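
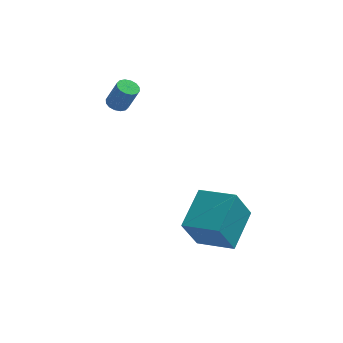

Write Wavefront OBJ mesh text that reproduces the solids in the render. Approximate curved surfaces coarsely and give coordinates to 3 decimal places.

v -3.267 2.28 0.158
v -2.893 2.001 -0.048
v -2.399 1.801 1.115
v -2.773 2.08 1.322
v -2.801 2.248 -0.045
v -2.306 2.048 1.118
v -2.833 2.504 0.012
v -2.339 2.304 1.176
v -2.981 2.699 0.109
v -2.487 2.5 1.273
v -3.206 2.783 0.219
v -2.712 2.583 1.382
v -3.448 2.731 0.312
v -2.954 2.531 1.476
v -3.641 2.559 0.365
v -3.147 2.359 1.528
v -3.734 2.312 0.362
v -3.239 2.112 1.525
v -3.701 2.056 0.304
v -3.207 1.856 1.468
v -3.553 1.86 0.207
v -3.059 1.661 1.371
v -3.328 1.777 0.098
v -2.834 1.577 1.261
v -3.086 1.829 0.004
v -2.592 1.629 1.168
v 0.299 -1.885 -5.226
v -0.292 -2.52 -3.66
v 0.887 -0.191 -4.317
v 0.295 -0.826 -2.752
v 1.825 -2.574 -4.928
v 1.233 -3.209 -3.363
v 2.412 -0.88 -4.02
v 1.821 -1.515 -2.454
f 2 1 5
f 2 5 3
f 3 5 6
f 3 6 4
f 5 1 7
f 5 7 6
f 6 7 8
f 6 8 4
f 7 1 9
f 7 9 8
f 8 9 10
f 8 10 4
f 9 1 11
f 9 11 10
f 10 11 12
f 10 12 4
f 11 1 13
f 11 13 12
f 12 13 14
f 12 14 4
f 13 1 15
f 13 15 14
f 14 15 16
f 14 16 4
f 15 1 17
f 15 17 16
f 16 17 18
f 16 18 4
f 17 1 19
f 17 19 18
f 18 19 20
f 18 20 4
f 19 1 21
f 19 21 20
f 20 21 22
f 20 22 4
f 21 1 23
f 21 23 22
f 22 23 24
f 22 24 4
f 23 1 25
f 23 25 24
f 24 25 26
f 24 26 4
f 25 1 2
f 25 2 26
f 26 2 3
f 26 3 4
f 28 30 27
f 31 28 27
f 27 30 29
f 29 31 27
f 28 34 30
f 32 28 31
f 32 34 28
f 30 34 29
f 33 31 29
f 29 34 33
f 33 32 31
f 34 32 33



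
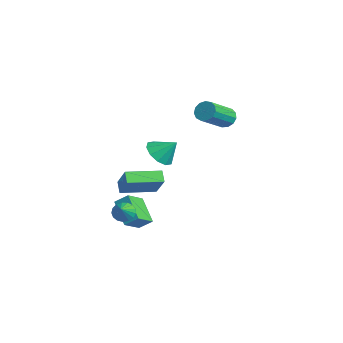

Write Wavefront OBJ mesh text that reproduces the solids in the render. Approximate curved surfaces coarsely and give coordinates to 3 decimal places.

v -3.092 4.564 2.656
v -2.553 4.502 2.152
v -1.669 2.874 3.301
v -2.208 2.936 3.804
v -2.418 4.776 2.436
v -1.533 3.147 3.585
v -2.497 4.982 2.79
v -1.612 3.354 3.938
v -2.764 5.056 3.101
v -1.88 3.428 4.249
v -3.136 4.974 3.271
v -2.252 3.346 4.419
v -3.494 4.761 3.245
v -2.61 3.133 4.393
v -3.724 4.486 3.032
v -2.84 2.858 4.181
v -3.754 4.236 2.7
v -2.87 2.608 3.849
v -3.574 4.09 2.354
v -2.689 2.462 3.502
v -3.24 4.094 2.104
v -2.356 2.466 3.252
v -2.86 4.248 2.028
v -1.975 2.62 3.177
v 0.55 -3.399 -1.102
v 0.957 -2.743 -0.516
v -0.081 -2.348 -1.84
v 0.327 -1.692 -1.253
v 1.993 -3.308 -2.207
v 2.401 -2.652 -1.62
v 1.363 -2.257 -2.944
v 1.77 -1.601 -2.358
v 2.954 -3.65 -0.671
v 3.415 -3.261 -0.962
v 3.766 -4.09 0.031
v 3.304 -3.081 -0.72
v 3.112 -3.032 -0.468
v 2.885 -3.124 -0.262
v 2.673 -3.337 -0.149
v 2.525 -3.622 -0.156
v 2.476 -3.913 -0.281
v 2.536 -4.144 -0.495
v 2.691 -4.262 -0.75
v 2.907 -4.24 -0.986
v 3.134 -4.083 -1.15
v 3.319 -3.827 -1.204
v 3.42 -3.53 -1.136
v -0.047 -0.553 1.939
v 0.846 -0.994 1.775
v 0.527 0.253 2.901
v 0.8 -0.504 1.392
v 0.431 -0.032 1.218
v -0.121 0.241 1.319
v -0.645 0.211 1.657
v -0.941 -0.111 2.103
v -0.895 -0.602 2.486
v -0.525 -1.074 2.66
v 0.027 -1.346 2.559
v 0.551 -1.316 2.221
v 0.923 -3.322 0.609
v 2.093 -3.275 1.923
v 1.057 -1.255 0.417
v 2.227 -1.209 1.731
v 1.533 -3.411 0.069
v 2.703 -3.365 1.383
v 1.667 -1.345 -0.123
v 2.837 -1.298 1.191
f 2 1 5
f 2 5 3
f 3 5 6
f 3 6 4
f 5 1 7
f 5 7 6
f 6 7 8
f 6 8 4
f 7 1 9
f 7 9 8
f 8 9 10
f 8 10 4
f 9 1 11
f 9 11 10
f 10 11 12
f 10 12 4
f 11 1 13
f 11 13 12
f 12 13 14
f 12 14 4
f 13 1 15
f 13 15 14
f 14 15 16
f 14 16 4
f 15 1 17
f 15 17 16
f 16 17 18
f 16 18 4
f 17 1 19
f 17 19 18
f 18 19 20
f 18 20 4
f 19 1 21
f 19 21 20
f 20 21 22
f 20 22 4
f 21 1 23
f 21 23 22
f 22 23 24
f 22 24 4
f 23 1 2
f 23 2 24
f 24 2 3
f 24 3 4
f 26 28 25
f 29 26 25
f 25 28 27
f 27 29 25
f 26 32 28
f 30 26 29
f 30 32 26
f 28 32 27
f 31 29 27
f 27 32 31
f 31 30 29
f 32 30 31
f 34 33 36
f 34 36 35
f 36 33 37
f 36 37 35
f 37 33 38
f 37 38 35
f 38 33 39
f 38 39 35
f 39 33 40
f 39 40 35
f 40 33 41
f 40 41 35
f 41 33 42
f 41 42 35
f 42 33 43
f 42 43 35
f 43 33 44
f 43 44 35
f 44 33 45
f 44 45 35
f 45 33 46
f 45 46 35
f 46 33 47
f 46 47 35
f 47 33 34
f 47 34 35
f 49 48 51
f 49 51 50
f 51 48 52
f 51 52 50
f 52 48 53
f 52 53 50
f 53 48 54
f 53 54 50
f 54 48 55
f 54 55 50
f 55 48 56
f 55 56 50
f 56 48 57
f 56 57 50
f 57 48 58
f 57 58 50
f 58 48 59
f 58 59 50
f 59 48 49
f 59 49 50
f 61 63 60
f 64 61 60
f 60 63 62
f 62 64 60
f 61 67 63
f 65 61 64
f 65 67 61
f 63 67 62
f 66 64 62
f 62 67 66
f 66 65 64
f 67 65 66



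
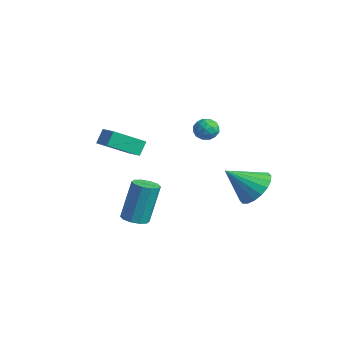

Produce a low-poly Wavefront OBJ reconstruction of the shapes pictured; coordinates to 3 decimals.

v -3.488 -0.771 -0.023
v -3.573 -2.442 1.016
v -3.707 -0.307 0.705
v -3.792 -1.979 1.744
v -2.568 -0.681 0.196
v -2.653 -2.353 1.235
v -2.787 -0.218 0.924
v -2.872 -1.889 1.963
v 1.928 2.944 -0.837
v 2.659 3.307 -0.13
v 1.392 1.616 0.397
v 2.268 3.565 -0.022
v 1.81 3.7 -0.075
v 1.375 3.685 -0.28
v 1.05 3.524 -0.594
v 0.898 3.247 -0.957
v 0.951 2.911 -1.296
v 1.197 2.581 -1.545
v 1.587 2.322 -1.653
v 2.046 2.187 -1.599
v 2.48 2.202 -1.395
v 2.806 2.364 -1.08
v 2.957 2.64 -0.717
v 2.905 2.977 -0.378
v 1.529 -3.109 -1.444
v 2.129 -2.819 -1.514
v 2.071 -2.202 0.534
v 1.471 -2.491 0.604
v 1.84 -2.538 -1.607
v 1.781 -1.921 0.441
v 1.432 -2.475 -1.638
v 1.373 -1.858 0.41
v 1.061 -2.654 -1.595
v 1.002 -2.037 0.454
v 0.869 -3.007 -1.494
v 0.81 -2.389 0.555
v 0.929 -3.398 -1.374
v 0.871 -2.781 0.674
v 1.219 -3.679 -1.281
v 1.16 -3.062 0.767
v 1.627 -3.742 -1.25
v 1.568 -3.125 0.798
v 1.998 -3.563 -1.294
v 1.939 -2.946 0.755
v 2.19 -3.211 -1.395
v 2.131 -2.593 0.654
v -3.837 3.803 0.728
v -3.242 3.949 0.403
v -3.458 2.771 0.957
v -2.863 2.917 0.632
v -3.016 3.228 1.234
v -3.25 3.866 1.092
v -3.45 2.854 0.268
v -3.684 3.492 0.126
v -3.002 3.363 0.119
v -2.734 3.594 0.716
v -3.966 3.126 0.644
v -3.698 3.357 1.241
v -3.573 3.967 0.545
v -3.127 2.753 0.815
v -3.217 2.936 1.168
v -2.867 3.022 0.977
v -3.577 3.918 0.95
v -3.227 4.004 0.759
v -3.095 3.58 1.248
v -3.473 2.716 0.601
v -3.123 2.802 0.41
v -3.833 3.698 0.383
v -3.483 3.784 0.192
v -3.605 3.14 0.112
v -3.082 3.708 0.187
v -2.859 3.101 0.322
v -3.205 3.064 0.108
v -3.342 3.439 0.025
v -2.924 3.844 0.538
v -2.702 3.237 0.673
v -2.791 3.42 1.026
v -2.929 3.795 0.943
v -2.784 3.499 0.371
v -3.998 3.483 0.687
v -3.776 2.876 0.822
v -3.771 2.925 0.417
v -3.909 3.3 0.334
v -3.841 3.619 1.038
v -3.618 3.012 1.173
v -3.358 3.281 1.335
v -3.495 3.656 1.252
v -3.916 3.221 0.989
f 2 4 1
f 5 2 1
f 1 4 3
f 3 5 1
f 2 8 4
f 6 2 5
f 6 8 2
f 4 8 3
f 7 5 3
f 3 8 7
f 7 6 5
f 8 6 7
f 10 9 12
f 10 12 11
f 12 9 13
f 12 13 11
f 13 9 14
f 13 14 11
f 14 9 15
f 14 15 11
f 15 9 16
f 15 16 11
f 16 9 17
f 16 17 11
f 17 9 18
f 17 18 11
f 18 9 19
f 18 19 11
f 19 9 20
f 19 20 11
f 20 9 21
f 20 21 11
f 21 9 22
f 21 22 11
f 22 9 23
f 22 23 11
f 23 9 24
f 23 24 11
f 24 9 10
f 24 10 11
f 26 25 29
f 26 29 27
f 27 29 30
f 27 30 28
f 29 25 31
f 29 31 30
f 30 31 32
f 30 32 28
f 31 25 33
f 31 33 32
f 32 33 34
f 32 34 28
f 33 25 35
f 33 35 34
f 34 35 36
f 34 36 28
f 35 25 37
f 35 37 36
f 36 37 38
f 36 38 28
f 37 25 39
f 37 39 38
f 38 39 40
f 38 40 28
f 39 25 41
f 39 41 40
f 40 41 42
f 40 42 28
f 41 25 43
f 41 43 42
f 42 43 44
f 42 44 28
f 43 25 45
f 43 45 44
f 44 45 46
f 44 46 28
f 45 25 26
f 45 26 46
f 46 26 27
f 46 27 28
f 47 84 63
f 84 58 87
f 63 87 52
f 84 87 63
f 47 63 59
f 63 52 64
f 59 64 48
f 63 64 59
f 47 59 68
f 59 48 69
f 68 69 54
f 59 69 68
f 47 68 80
f 68 54 83
f 80 83 57
f 68 83 80
f 47 80 84
f 80 57 88
f 84 88 58
f 80 88 84
f 48 64 75
f 64 52 78
f 75 78 56
f 64 78 75
f 52 87 65
f 87 58 86
f 65 86 51
f 87 86 65
f 58 88 85
f 88 57 81
f 85 81 49
f 88 81 85
f 57 83 82
f 83 54 70
f 82 70 53
f 83 70 82
f 54 69 74
f 69 48 71
f 74 71 55
f 69 71 74
f 50 76 62
f 76 56 77
f 62 77 51
f 76 77 62
f 50 62 60
f 62 51 61
f 60 61 49
f 62 61 60
f 50 60 67
f 60 49 66
f 67 66 53
f 60 66 67
f 50 67 72
f 67 53 73
f 72 73 55
f 67 73 72
f 50 72 76
f 72 55 79
f 76 79 56
f 72 79 76
f 51 77 65
f 77 56 78
f 65 78 52
f 77 78 65
f 49 61 85
f 61 51 86
f 85 86 58
f 61 86 85
f 53 66 82
f 66 49 81
f 82 81 57
f 66 81 82
f 55 73 74
f 73 53 70
f 74 70 54
f 73 70 74
f 56 79 75
f 79 55 71
f 75 71 48
f 79 71 75



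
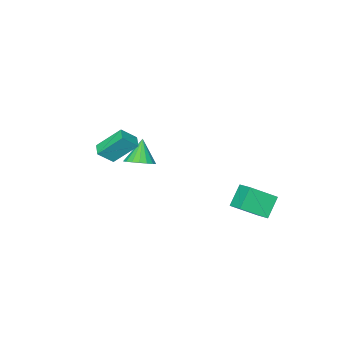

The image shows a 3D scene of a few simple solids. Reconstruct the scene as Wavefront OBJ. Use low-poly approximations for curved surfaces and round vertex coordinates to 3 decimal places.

v -3.537 3.952 -4.951
v -4.619 3.571 -3.821
v -3.338 5.09 -4.376
v -4.419 4.708 -3.246
v -2.081 3.132 -3.834
v -3.162 2.75 -2.704
v -1.881 4.269 -3.259
v -2.963 3.888 -2.129
v 2.756 0.616 3.146
v 3.596 0.251 4.011
v 3.19 1.298 3.012
v 4.03 0.934 3.878
v 3.81 -0.334 1.722
v 4.65 -0.698 2.588
v 4.244 0.349 1.589
v 5.084 -0.016 2.454
v 0.444 -2.171 -1.94
v 1.208 -1.896 -1.357
v -0.344 -2.869 -0.58
v 0.935 -1.545 -1.335
v 0.565 -1.318 -1.433
v 0.171 -1.26 -1.632
v -0.169 -1.383 -1.891
v -0.388 -1.662 -2.161
v -0.442 -2.041 -2.386
v -0.32 -2.447 -2.524
v -0.047 -2.798 -2.546
v 0.323 -3.025 -2.448
v 0.717 -3.082 -2.249
v 1.057 -2.96 -1.989
v 1.276 -2.681 -1.72
v 1.329 -2.301 -1.494
f 2 4 1
f 5 2 1
f 1 4 3
f 3 5 1
f 2 8 4
f 6 2 5
f 6 8 2
f 4 8 3
f 7 5 3
f 3 8 7
f 7 6 5
f 8 6 7
f 10 12 9
f 13 10 9
f 9 12 11
f 11 13 9
f 10 16 12
f 14 10 13
f 14 16 10
f 12 16 11
f 15 13 11
f 11 16 15
f 15 14 13
f 16 14 15
f 18 17 20
f 18 20 19
f 20 17 21
f 20 21 19
f 21 17 22
f 21 22 19
f 22 17 23
f 22 23 19
f 23 17 24
f 23 24 19
f 24 17 25
f 24 25 19
f 25 17 26
f 25 26 19
f 26 17 27
f 26 27 19
f 27 17 28
f 27 28 19
f 28 17 29
f 28 29 19
f 29 17 30
f 29 30 19
f 30 17 31
f 30 31 19
f 31 17 32
f 31 32 19
f 32 17 18
f 32 18 19



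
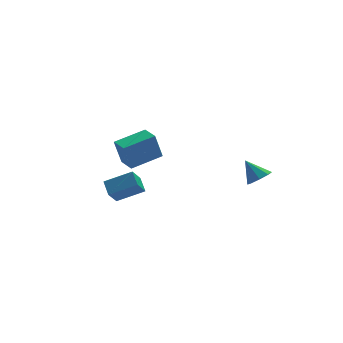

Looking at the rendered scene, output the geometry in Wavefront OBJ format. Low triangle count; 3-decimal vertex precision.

v 3.084 -4.37 2.554
v 3.396 -4.867 3.067
v 2.496 -3.63 3.626
v 3.756 -4.407 2.948
v 3.723 -3.925 2.597
v 3.316 -3.703 2.221
v 2.773 -3.872 2.04
v 2.412 -4.333 2.159
v 2.445 -4.815 2.51
v 2.853 -5.036 2.886
v -4.016 -1.04 0.03
v -4.6 -1.6 0.943
v -4.056 -0.126 0.566
v -4.639 -0.686 1.479
v -2.481 -1.414 0.781
v -3.064 -1.974 1.694
v -2.52 -0.5 1.317
v -3.104 -1.06 2.23
v -2.241 2.542 0.38
v -2.672 2.567 2.066
v -2.491 3.784 0.298
v -2.923 3.809 1.983
v -0.277 2.971 0.877
v -0.709 2.996 2.562
v -0.528 4.213 0.794
v -0.959 4.238 2.48
f 2 1 4
f 2 4 3
f 4 1 5
f 4 5 3
f 5 1 6
f 5 6 3
f 6 1 7
f 6 7 3
f 7 1 8
f 7 8 3
f 8 1 9
f 8 9 3
f 9 1 10
f 9 10 3
f 10 1 2
f 10 2 3
f 12 14 11
f 15 12 11
f 11 14 13
f 13 15 11
f 12 18 14
f 16 12 15
f 16 18 12
f 14 18 13
f 17 15 13
f 13 18 17
f 17 16 15
f 18 16 17
f 20 22 19
f 23 20 19
f 19 22 21
f 21 23 19
f 20 26 22
f 24 20 23
f 24 26 20
f 22 26 21
f 25 23 21
f 21 26 25
f 25 24 23
f 26 24 25



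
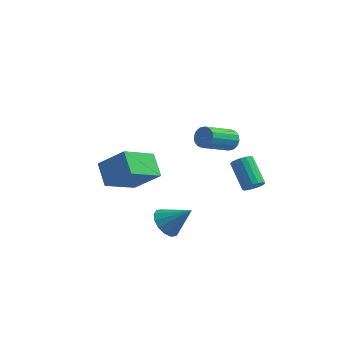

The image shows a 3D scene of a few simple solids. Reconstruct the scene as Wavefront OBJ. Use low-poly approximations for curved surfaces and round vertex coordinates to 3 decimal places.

v 3.01 0.28 -2.234
v 3.527 0.468 -1.995
v 2.667 1.549 -0.987
v 2.15 1.36 -1.226
v 3.487 0.644 -2.218
v 2.626 1.725 -1.21
v 3.337 0.737 -2.445
v 2.476 1.817 -1.437
v 3.112 0.724 -2.624
v 2.252 1.805 -1.616
v 2.864 0.61 -2.713
v 2.004 1.691 -1.705
v 2.65 0.42 -2.692
v 1.789 1.501 -1.685
v 2.518 0.198 -2.567
v 1.657 1.279 -1.559
v 2.499 -0.005 -2.365
v 1.638 1.075 -1.357
v 2.597 -0.143 -2.133
v 1.736 0.937 -1.126
v 2.79 -0.185 -1.924
v 1.929 0.896 -0.917
v 3.033 -0.119 -1.786
v 2.172 0.961 -0.779
v 3.271 0.037 -1.751
v 2.41 1.118 -0.743
v 3.449 0.249 -1.826
v 2.589 1.33 -0.818
v -3.914 -1.993 -1.766
v -4.552 -0.977 -0.987
v -2.841 -0.467 -2.876
v -3.479 0.548 -2.097
v -2.541 -2.068 -0.543
v -3.179 -1.053 0.236
v -1.468 -0.543 -1.653
v -2.106 0.473 -0.874
v 1.85 -0.14 1.326
v 2.091 0.066 1.859
v 1.091 -1.214 2.806
v 0.85 -1.42 2.274
v 1.825 0.241 1.815
v 0.825 -1.039 2.762
v 1.566 0.313 1.64
v 0.566 -0.966 2.587
v 1.383 0.265 1.381
v 0.384 -1.015 2.328
v 1.326 0.107 1.107
v 0.326 -1.172 2.054
v 1.408 -0.116 0.892
v 0.408 -1.396 1.839
v 1.609 -0.346 0.794
v 0.609 -1.626 1.741
v 1.875 -0.521 0.838
v 0.875 -1.801 1.785
v 2.134 -0.594 1.013
v 1.134 -1.873 1.96
v 2.316 -0.545 1.272
v 1.317 -1.825 2.219
v 2.374 -0.388 1.546
v 1.374 -1.667 2.493
v 2.292 -0.164 1.761
v 1.292 -1.444 2.708
v -0.416 -3.614 -2.598
v -0.018 -4.302 -2.976
v 0.796 -3.526 -1.482
v 0.152 -3.937 -3.188
v 0.169 -3.485 -3.243
v 0.03 -3.068 -3.125
v -0.228 -2.797 -2.866
v -0.537 -2.745 -2.535
v -0.813 -2.925 -2.221
v -0.983 -3.291 -2.008
v -1.001 -3.743 -1.954
v -0.862 -4.16 -2.072
v -0.603 -4.431 -2.331
v -0.294 -4.483 -2.662
f 2 1 5
f 2 5 3
f 3 5 6
f 3 6 4
f 5 1 7
f 5 7 6
f 6 7 8
f 6 8 4
f 7 1 9
f 7 9 8
f 8 9 10
f 8 10 4
f 9 1 11
f 9 11 10
f 10 11 12
f 10 12 4
f 11 1 13
f 11 13 12
f 12 13 14
f 12 14 4
f 13 1 15
f 13 15 14
f 14 15 16
f 14 16 4
f 15 1 17
f 15 17 16
f 16 17 18
f 16 18 4
f 17 1 19
f 17 19 18
f 18 19 20
f 18 20 4
f 19 1 21
f 19 21 20
f 20 21 22
f 20 22 4
f 21 1 23
f 21 23 22
f 22 23 24
f 22 24 4
f 23 1 25
f 23 25 24
f 24 25 26
f 24 26 4
f 25 1 27
f 25 27 26
f 26 27 28
f 26 28 4
f 27 1 2
f 27 2 28
f 28 2 3
f 28 3 4
f 30 32 29
f 33 30 29
f 29 32 31
f 31 33 29
f 30 36 32
f 34 30 33
f 34 36 30
f 32 36 31
f 35 33 31
f 31 36 35
f 35 34 33
f 36 34 35
f 38 37 41
f 38 41 39
f 39 41 42
f 39 42 40
f 41 37 43
f 41 43 42
f 42 43 44
f 42 44 40
f 43 37 45
f 43 45 44
f 44 45 46
f 44 46 40
f 45 37 47
f 45 47 46
f 46 47 48
f 46 48 40
f 47 37 49
f 47 49 48
f 48 49 50
f 48 50 40
f 49 37 51
f 49 51 50
f 50 51 52
f 50 52 40
f 51 37 53
f 51 53 52
f 52 53 54
f 52 54 40
f 53 37 55
f 53 55 54
f 54 55 56
f 54 56 40
f 55 37 57
f 55 57 56
f 56 57 58
f 56 58 40
f 57 37 59
f 57 59 58
f 58 59 60
f 58 60 40
f 59 37 61
f 59 61 60
f 60 61 62
f 60 62 40
f 61 37 38
f 61 38 62
f 62 38 39
f 62 39 40
f 64 63 66
f 64 66 65
f 66 63 67
f 66 67 65
f 67 63 68
f 67 68 65
f 68 63 69
f 68 69 65
f 69 63 70
f 69 70 65
f 70 63 71
f 70 71 65
f 71 63 72
f 71 72 65
f 72 63 73
f 72 73 65
f 73 63 74
f 73 74 65
f 74 63 75
f 74 75 65
f 75 63 76
f 75 76 65
f 76 63 64
f 76 64 65



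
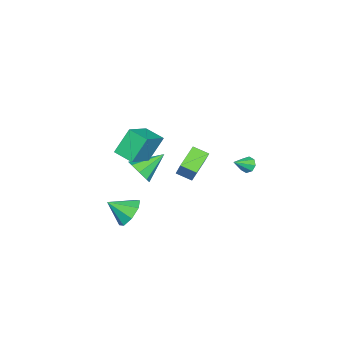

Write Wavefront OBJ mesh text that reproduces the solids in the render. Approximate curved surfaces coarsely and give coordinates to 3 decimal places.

v 2.945 -0.772 2.498
v 2.181 -0.185 3.923
v 3.301 0.361 2.221
v 2.537 0.949 3.646
v 4.723 -1.069 3.574
v 3.959 -0.481 4.999
v 5.079 0.065 3.297
v 4.315 0.652 4.722
v 2.226 -1.191 -3.419
v 3.206 -1.172 -3.767
v 2.554 -2.389 -2.561
v 3.107 -0.73 -3.113
v 2.492 -0.558 -2.638
v 1.721 -0.757 -2.621
v 1.246 -1.21 -3.072
v 1.346 -1.652 -3.726
v 1.961 -1.824 -4.201
v 2.732 -1.625 -4.218
v -0.414 1.579 -1.886
v -0.419 0.617 -1.517
v -1.857 1.833 -1.244
v -1.862 0.872 -0.874
v 0.242 2.068 -0.606
v 0.237 1.107 -0.236
v -1.201 2.323 0.037
v -1.206 1.361 0.406
v -2.219 4.283 -1.166
v -1.847 4.316 -1.597
v -1.321 3.717 -0.434
v -1.836 4.668 -1.339
v -2.049 4.794 -0.98
v -2.362 4.621 -0.73
v -2.591 4.25 -0.736
v -2.602 3.898 -0.994
v -2.389 3.772 -1.353
v -2.076 3.945 -1.603
v 1.47 -0.9 -0.395
v 2.06 -0.221 -0.433
v 0.29 0.18 0.535
v 1.631 -0.228 -0.972
v 1.107 -0.628 -1.172
v 0.796 -1.187 -0.917
v 0.88 -1.578 -0.356
v 1.31 -1.572 0.182
v 1.834 -1.171 0.383
v 2.144 -0.612 0.128
f 2 4 1
f 5 2 1
f 1 4 3
f 3 5 1
f 2 8 4
f 6 2 5
f 6 8 2
f 4 8 3
f 7 5 3
f 3 8 7
f 7 6 5
f 8 6 7
f 10 9 12
f 10 12 11
f 12 9 13
f 12 13 11
f 13 9 14
f 13 14 11
f 14 9 15
f 14 15 11
f 15 9 16
f 15 16 11
f 16 9 17
f 16 17 11
f 17 9 18
f 17 18 11
f 18 9 10
f 18 10 11
f 20 22 19
f 23 20 19
f 19 22 21
f 21 23 19
f 20 26 22
f 24 20 23
f 24 26 20
f 22 26 21
f 25 23 21
f 21 26 25
f 25 24 23
f 26 24 25
f 28 27 30
f 28 30 29
f 30 27 31
f 30 31 29
f 31 27 32
f 31 32 29
f 32 27 33
f 32 33 29
f 33 27 34
f 33 34 29
f 34 27 35
f 34 35 29
f 35 27 36
f 35 36 29
f 36 27 28
f 36 28 29
f 38 37 40
f 38 40 39
f 40 37 41
f 40 41 39
f 41 37 42
f 41 42 39
f 42 37 43
f 42 43 39
f 43 37 44
f 43 44 39
f 44 37 45
f 44 45 39
f 45 37 46
f 45 46 39
f 46 37 38
f 46 38 39



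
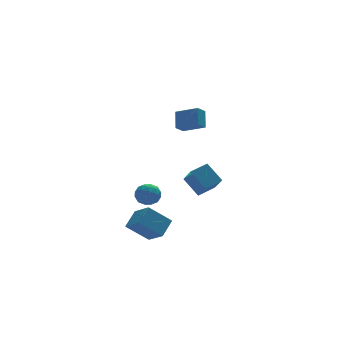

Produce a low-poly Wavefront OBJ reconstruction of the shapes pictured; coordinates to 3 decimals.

v -2.456 -1.049 -3.967
v -2.084 -2.288 -3.17
v -1.607 -0.312 -3.219
v -1.235 -1.552 -2.422
v -1.165 -1.388 -5.098
v -0.793 -2.628 -4.301
v -0.316 -0.652 -4.35
v 0.056 -1.891 -3.553
v 3.69 3.224 -4.325
v 3.61 1.891 -3.148
v 3.127 4.206 -3.25
v 3.047 2.872 -2.074
v 4.873 3.488 -3.946
v 4.793 2.154 -2.77
v 4.31 4.469 -2.872
v 4.23 3.136 -1.695
v -2.544 -3.053 -0.795
v -1.881 -2.651 -0.602
v -1.999 -4.149 -0.378
v -1.336 -3.747 -0.185
v -2.009 -3.632 0.23
v -2.346 -2.955 -0.027
v -1.534 -3.845 -0.953
v -1.871 -3.168 -1.21
v -1.257 -3.14 -0.7
v -1.55 -3.008 0.032
v -2.33 -3.792 -1.012
v -2.623 -3.66 -0.28
v -2.26 -2.756 -0.735
v -1.62 -4.044 -0.245
v -2.015 -3.977 -0.001
v -1.626 -3.74 0.112
v -2.533 -2.934 -0.397
v -2.144 -2.698 -0.283
v -2.219 -3.275 0.206
v -1.736 -4.102 -0.697
v -1.347 -3.866 -0.583
v -2.254 -3.06 -1.092
v -1.865 -2.823 -0.979
v -1.661 -3.525 -1.186
v -1.504 -2.807 -0.679
v -1.184 -3.451 -0.434
v -1.3 -3.509 -0.886
v -1.498 -3.111 -1.037
v -1.676 -2.729 -0.249
v -1.356 -3.374 -0.004
v -1.752 -3.306 0.24
v -1.949 -2.908 0.089
v -1.31 -3.017 -0.306
v -2.524 -3.426 -0.976
v -2.204 -4.071 -0.731
v -1.931 -3.892 -1.069
v -2.128 -3.494 -1.22
v -2.696 -3.349 -0.546
v -2.376 -3.993 -0.301
v -2.382 -3.689 0.057
v -2.58 -3.291 -0.094
v -2.57 -3.783 -0.674
v 1.444 -0.04 2.628
v 0.858 -0.374 3.077
v 1.73 0.735 3.58
v 1.144 0.401 4.028
v 2.416 -1.041 3.152
v 1.83 -1.375 3.6
v 2.702 -0.266 4.103
v 2.116 -0.6 4.552
f 2 4 1
f 5 2 1
f 1 4 3
f 3 5 1
f 2 8 4
f 6 2 5
f 6 8 2
f 4 8 3
f 7 5 3
f 3 8 7
f 7 6 5
f 8 6 7
f 10 12 9
f 13 10 9
f 9 12 11
f 11 13 9
f 10 16 12
f 14 10 13
f 14 16 10
f 12 16 11
f 15 13 11
f 11 16 15
f 15 14 13
f 16 14 15
f 17 54 33
f 54 28 57
f 33 57 22
f 54 57 33
f 17 33 29
f 33 22 34
f 29 34 18
f 33 34 29
f 17 29 38
f 29 18 39
f 38 39 24
f 29 39 38
f 17 38 50
f 38 24 53
f 50 53 27
f 38 53 50
f 17 50 54
f 50 27 58
f 54 58 28
f 50 58 54
f 18 34 45
f 34 22 48
f 45 48 26
f 34 48 45
f 22 57 35
f 57 28 56
f 35 56 21
f 57 56 35
f 28 58 55
f 58 27 51
f 55 51 19
f 58 51 55
f 27 53 52
f 53 24 40
f 52 40 23
f 53 40 52
f 24 39 44
f 39 18 41
f 44 41 25
f 39 41 44
f 20 46 32
f 46 26 47
f 32 47 21
f 46 47 32
f 20 32 30
f 32 21 31
f 30 31 19
f 32 31 30
f 20 30 37
f 30 19 36
f 37 36 23
f 30 36 37
f 20 37 42
f 37 23 43
f 42 43 25
f 37 43 42
f 20 42 46
f 42 25 49
f 46 49 26
f 42 49 46
f 21 47 35
f 47 26 48
f 35 48 22
f 47 48 35
f 19 31 55
f 31 21 56
f 55 56 28
f 31 56 55
f 23 36 52
f 36 19 51
f 52 51 27
f 36 51 52
f 25 43 44
f 43 23 40
f 44 40 24
f 43 40 44
f 26 49 45
f 49 25 41
f 45 41 18
f 49 41 45
f 60 62 59
f 63 60 59
f 59 62 61
f 61 63 59
f 60 66 62
f 64 60 63
f 64 66 60
f 62 66 61
f 65 63 61
f 61 66 65
f 65 64 63
f 66 64 65



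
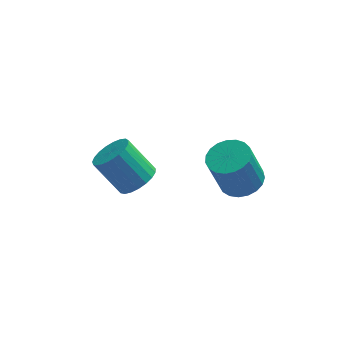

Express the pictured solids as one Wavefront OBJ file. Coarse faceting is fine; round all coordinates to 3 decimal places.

v -0.061 3.345 -3.683
v 0.622 3.622 -3.281
v -0.356 4.133 -1.974
v -1.039 3.855 -2.377
v 0.525 3.904 -3.463
v -0.452 4.415 -2.156
v 0.328 4.09 -3.683
v -0.65 4.6 -2.376
v 0.063 4.146 -3.904
v -0.915 4.656 -2.597
v -0.224 4.064 -4.086
v -1.202 4.574 -2.779
v -0.482 3.858 -4.199
v -1.46 4.368 -2.892
v -0.668 3.563 -4.222
v -1.645 4.073 -2.915
v -0.748 3.23 -4.153
v -1.726 3.74 -2.846
v -0.71 2.917 -4.002
v -1.688 3.427 -2.695
v -0.56 2.678 -3.796
v -1.537 3.188 -2.489
v -0.323 2.555 -3.571
v -1.301 3.065 -2.264
v -0.041 2.568 -3.365
v -1.019 3.078 -2.058
v 0.237 2.715 -3.214
v -0.74 3.225 -1.907
v 0.464 2.972 -3.145
v -0.514 3.482 -1.838
v 0.6 3.293 -3.168
v -0.378 3.803 -1.861
v 3.538 0.45 -0.706
v 4.333 0.326 -0.463
v 3.816 0.166 1.148
v 3.022 0.29 0.906
v 4.303 0.673 -0.439
v 3.786 0.513 1.173
v 4.141 0.981 -0.46
v 3.624 0.822 1.152
v 3.874 1.198 -0.524
v 3.357 1.039 1.088
v 3.55 1.285 -0.62
v 3.033 1.126 0.992
v 3.223 1.228 -0.73
v 2.706 1.069 0.882
v 2.952 1.036 -0.836
v 2.435 0.877 0.775
v 2.781 0.743 -0.92
v 2.264 0.584 0.692
v 2.742 0.399 -0.966
v 2.225 0.24 0.645
v 2.84 0.064 -0.968
v 2.323 -0.095 0.644
v 3.059 -0.204 -0.924
v 2.542 -0.364 0.687
v 3.361 -0.36 -0.843
v 2.844 -0.519 0.769
v 3.694 -0.375 -0.738
v 3.177 -0.535 0.874
v 4 -0.248 -0.627
v 3.483 -0.407 0.985
v 4.226 -0 -0.53
v 3.709 -0.159 1.082
f 2 1 5
f 2 5 3
f 3 5 6
f 3 6 4
f 5 1 7
f 5 7 6
f 6 7 8
f 6 8 4
f 7 1 9
f 7 9 8
f 8 9 10
f 8 10 4
f 9 1 11
f 9 11 10
f 10 11 12
f 10 12 4
f 11 1 13
f 11 13 12
f 12 13 14
f 12 14 4
f 13 1 15
f 13 15 14
f 14 15 16
f 14 16 4
f 15 1 17
f 15 17 16
f 16 17 18
f 16 18 4
f 17 1 19
f 17 19 18
f 18 19 20
f 18 20 4
f 19 1 21
f 19 21 20
f 20 21 22
f 20 22 4
f 21 1 23
f 21 23 22
f 22 23 24
f 22 24 4
f 23 1 25
f 23 25 24
f 24 25 26
f 24 26 4
f 25 1 27
f 25 27 26
f 26 27 28
f 26 28 4
f 27 1 29
f 27 29 28
f 28 29 30
f 28 30 4
f 29 1 31
f 29 31 30
f 30 31 32
f 30 32 4
f 31 1 2
f 31 2 32
f 32 2 3
f 32 3 4
f 34 33 37
f 34 37 35
f 35 37 38
f 35 38 36
f 37 33 39
f 37 39 38
f 38 39 40
f 38 40 36
f 39 33 41
f 39 41 40
f 40 41 42
f 40 42 36
f 41 33 43
f 41 43 42
f 42 43 44
f 42 44 36
f 43 33 45
f 43 45 44
f 44 45 46
f 44 46 36
f 45 33 47
f 45 47 46
f 46 47 48
f 46 48 36
f 47 33 49
f 47 49 48
f 48 49 50
f 48 50 36
f 49 33 51
f 49 51 50
f 50 51 52
f 50 52 36
f 51 33 53
f 51 53 52
f 52 53 54
f 52 54 36
f 53 33 55
f 53 55 54
f 54 55 56
f 54 56 36
f 55 33 57
f 55 57 56
f 56 57 58
f 56 58 36
f 57 33 59
f 57 59 58
f 58 59 60
f 58 60 36
f 59 33 61
f 59 61 60
f 60 61 62
f 60 62 36
f 61 33 63
f 61 63 62
f 62 63 64
f 62 64 36
f 63 33 34
f 63 34 64
f 64 34 35
f 64 35 36



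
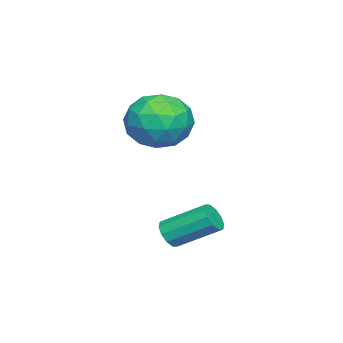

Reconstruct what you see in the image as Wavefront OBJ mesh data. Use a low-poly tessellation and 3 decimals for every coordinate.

v -0.778 -1.894 2.236
v -0.231 -1.764 1.31
v -0.289 -3.576 2.29
v 0.258 -3.446 1.364
v 0.607 -2.967 2.271
v 0.304 -1.927 2.237
v -0.824 -3.413 1.363
v -1.127 -2.373 1.329
v -0.26 -2.703 0.771
v 0.625 -2.427 1.332
v -1.145 -2.913 2.268
v -0.26 -2.637 2.829
v -0.548 -1.682 1.768
v 0.028 -3.658 1.832
v 0.233 -3.377 2.364
v 0.554 -3.301 1.82
v -0.233 -1.777 2.313
v 0.088 -1.701 1.769
v 0.581 -2.408 2.334
v -0.608 -3.639 1.831
v -0.287 -3.563 1.287
v -1.074 -2.039 1.78
v -0.753 -1.963 1.236
v -1.101 -2.932 1.266
v -0.243 -2.157 0.907
v 0.045 -3.145 0.939
v -0.591 -3.126 0.938
v -0.769 -2.515 0.918
v 0.277 -1.995 1.237
v 0.565 -2.983 1.268
v 0.77 -2.702 1.801
v 0.592 -2.091 1.782
v 0.26 -2.547 0.92
v -1.085 -2.357 2.332
v -0.797 -3.345 2.363
v -1.112 -3.249 1.818
v -1.29 -2.638 1.799
v -0.565 -2.195 2.661
v -0.277 -3.183 2.693
v 0.249 -2.825 2.682
v 0.071 -2.214 2.662
v -0.78 -2.793 2.68
v 2.497 -1.298 -1.452
v 2.781 -1.482 -1.084
v 2.607 -0.227 -0.32
v 2.323 -0.042 -0.688
v 2.966 -1.335 -1.283
v 2.792 -0.08 -0.519
v 2.972 -1.174 -1.547
v 2.798 0.081 -0.782
v 2.797 -1.06 -1.774
v 2.623 0.195 -1.01
v 2.507 -1.037 -1.879
v 2.333 0.219 -1.114
v 2.213 -1.113 -1.82
v 2.039 0.142 -1.056
v 2.028 -1.26 -1.621
v 1.854 -0.005 -0.857
v 2.022 -1.421 -1.358
v 1.848 -0.166 -0.593
v 2.197 -1.535 -1.13
v 2.023 -0.28 -0.366
v 2.487 -1.559 -1.026
v 2.313 -0.303 -0.261
f 1 38 17
f 38 12 41
f 17 41 6
f 38 41 17
f 1 17 13
f 17 6 18
f 13 18 2
f 17 18 13
f 1 13 22
f 13 2 23
f 22 23 8
f 13 23 22
f 1 22 34
f 22 8 37
f 34 37 11
f 22 37 34
f 1 34 38
f 34 11 42
f 38 42 12
f 34 42 38
f 2 18 29
f 18 6 32
f 29 32 10
f 18 32 29
f 6 41 19
f 41 12 40
f 19 40 5
f 41 40 19
f 12 42 39
f 42 11 35
f 39 35 3
f 42 35 39
f 11 37 36
f 37 8 24
f 36 24 7
f 37 24 36
f 8 23 28
f 23 2 25
f 28 25 9
f 23 25 28
f 4 30 16
f 30 10 31
f 16 31 5
f 30 31 16
f 4 16 14
f 16 5 15
f 14 15 3
f 16 15 14
f 4 14 21
f 14 3 20
f 21 20 7
f 14 20 21
f 4 21 26
f 21 7 27
f 26 27 9
f 21 27 26
f 4 26 30
f 26 9 33
f 30 33 10
f 26 33 30
f 5 31 19
f 31 10 32
f 19 32 6
f 31 32 19
f 3 15 39
f 15 5 40
f 39 40 12
f 15 40 39
f 7 20 36
f 20 3 35
f 36 35 11
f 20 35 36
f 9 27 28
f 27 7 24
f 28 24 8
f 27 24 28
f 10 33 29
f 33 9 25
f 29 25 2
f 33 25 29
f 44 43 47
f 44 47 45
f 45 47 48
f 45 48 46
f 47 43 49
f 47 49 48
f 48 49 50
f 48 50 46
f 49 43 51
f 49 51 50
f 50 51 52
f 50 52 46
f 51 43 53
f 51 53 52
f 52 53 54
f 52 54 46
f 53 43 55
f 53 55 54
f 54 55 56
f 54 56 46
f 55 43 57
f 55 57 56
f 56 57 58
f 56 58 46
f 57 43 59
f 57 59 58
f 58 59 60
f 58 60 46
f 59 43 61
f 59 61 60
f 60 61 62
f 60 62 46
f 61 43 63
f 61 63 62
f 62 63 64
f 62 64 46
f 63 43 44
f 63 44 64
f 64 44 45
f 64 45 46



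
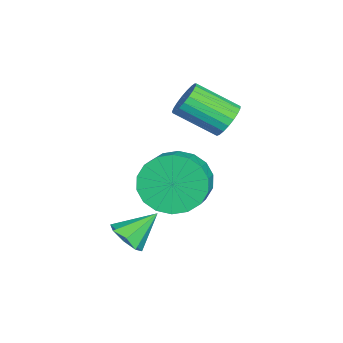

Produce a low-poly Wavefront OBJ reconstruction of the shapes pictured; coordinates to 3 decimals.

v -1.035 1.358 0.473
v -0.758 1.672 0.995
v -0.807 0.297 1.85
v -1.085 -0.018 1.327
v -1.03 1.711 1.042
v -1.079 0.336 1.896
v -1.303 1.689 0.99
v -1.352 0.314 1.845
v -1.529 1.609 0.849
v -1.578 0.234 1.704
v -1.671 1.486 0.643
v -1.72 0.111 1.498
v -1.702 1.341 0.407
v -1.751 -0.034 1.262
v -1.618 1.198 0.183
v -1.667 -0.177 1.038
v -1.434 1.084 0.009
v -1.483 -0.292 0.863
v -1.18 1.016 -0.085
v -1.229 -0.359 0.769
v -0.902 1.008 -0.083
v -0.951 -0.368 0.772
v -0.646 1.06 0.016
v -0.696 -0.316 0.87
v -0.458 1.163 0.193
v -0.507 -0.212 1.048
v -0.37 1.301 0.419
v -0.419 -0.075 1.274
v -0.397 1.448 0.654
v -0.446 0.072 1.509
v -0.534 1.579 0.858
v -0.583 0.204 1.713
v 0.565 0.049 -1.292
v 0.989 0.578 -2.158
v 1.919 0.56 -1.715
v 1.495 0.031 -0.848
v 0.855 0.944 -1.862
v 1.785 0.926 -1.419
v 0.664 1.133 -1.453
v 1.593 1.114 -1.009
v 0.453 1.107 -1.012
v 1.382 1.089 -0.568
v 0.264 0.872 -0.626
v 1.194 0.853 -0.183
v 0.135 0.474 -0.373
v 1.065 0.455 0.071
v 0.091 -0.009 -0.301
v 1.021 -0.027 0.143
v 0.141 -0.48 -0.425
v 1.071 -0.498 0.018
v 0.275 -0.846 -0.721
v 1.205 -0.864 -0.278
v 0.467 -1.034 -1.131
v 1.396 -1.053 -0.687
v 0.678 -1.009 -1.572
v 1.607 -1.027 -1.128
v 0.866 -0.773 -1.957
v 1.796 -0.792 -1.514
v 0.995 -0.375 -2.211
v 1.925 -0.394 -1.767
v 1.039 0.107 -2.283
v 1.969 0.089 -1.839
v 2.667 -1.159 -2.536
v 2.963 -1.493 -2.036
v 2.193 -0.301 -1.684
v 3.265 -1.128 -2.235
v 3.216 -0.783 -2.61
v 2.846 -0.657 -2.942
v 2.371 -0.826 -3.037
v 2.07 -1.19 -2.838
v 2.118 -1.536 -2.462
v 2.488 -1.661 -2.13
f 2 1 5
f 2 5 3
f 3 5 6
f 3 6 4
f 5 1 7
f 5 7 6
f 6 7 8
f 6 8 4
f 7 1 9
f 7 9 8
f 8 9 10
f 8 10 4
f 9 1 11
f 9 11 10
f 10 11 12
f 10 12 4
f 11 1 13
f 11 13 12
f 12 13 14
f 12 14 4
f 13 1 15
f 13 15 14
f 14 15 16
f 14 16 4
f 15 1 17
f 15 17 16
f 16 17 18
f 16 18 4
f 17 1 19
f 17 19 18
f 18 19 20
f 18 20 4
f 19 1 21
f 19 21 20
f 20 21 22
f 20 22 4
f 21 1 23
f 21 23 22
f 22 23 24
f 22 24 4
f 23 1 25
f 23 25 24
f 24 25 26
f 24 26 4
f 25 1 27
f 25 27 26
f 26 27 28
f 26 28 4
f 27 1 29
f 27 29 28
f 28 29 30
f 28 30 4
f 29 1 31
f 29 31 30
f 30 31 32
f 30 32 4
f 31 1 2
f 31 2 32
f 32 2 3
f 32 3 4
f 34 33 37
f 34 37 35
f 35 37 38
f 35 38 36
f 37 33 39
f 37 39 38
f 38 39 40
f 38 40 36
f 39 33 41
f 39 41 40
f 40 41 42
f 40 42 36
f 41 33 43
f 41 43 42
f 42 43 44
f 42 44 36
f 43 33 45
f 43 45 44
f 44 45 46
f 44 46 36
f 45 33 47
f 45 47 46
f 46 47 48
f 46 48 36
f 47 33 49
f 47 49 48
f 48 49 50
f 48 50 36
f 49 33 51
f 49 51 50
f 50 51 52
f 50 52 36
f 51 33 53
f 51 53 52
f 52 53 54
f 52 54 36
f 53 33 55
f 53 55 54
f 54 55 56
f 54 56 36
f 55 33 57
f 55 57 56
f 56 57 58
f 56 58 36
f 57 33 59
f 57 59 58
f 58 59 60
f 58 60 36
f 59 33 61
f 59 61 60
f 60 61 62
f 60 62 36
f 61 33 34
f 61 34 62
f 62 34 35
f 62 35 36
f 64 63 66
f 64 66 65
f 66 63 67
f 66 67 65
f 67 63 68
f 67 68 65
f 68 63 69
f 68 69 65
f 69 63 70
f 69 70 65
f 70 63 71
f 70 71 65
f 71 63 72
f 71 72 65
f 72 63 64
f 72 64 65



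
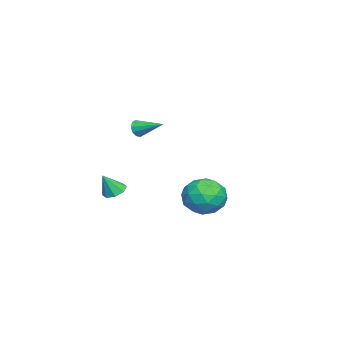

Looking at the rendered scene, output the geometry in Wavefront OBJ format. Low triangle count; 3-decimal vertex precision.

v -3.092 -2.764 0.901
v -2.868 -3.033 1.401
v -2.568 -1.216 1.499
v -2.596 -3.025 1.141
v -2.512 -2.917 0.789
v -2.651 -2.751 0.48
v -2.958 -2.589 0.332
v -3.316 -2.495 0.401
v -3.589 -2.503 0.661
v -3.672 -2.611 1.013
v -3.534 -2.777 1.322
v -3.227 -2.938 1.47
v 2.974 -2.483 -1.559
v 3.352 -1.892 -1.448
v 3.426 -2.997 -0.361
v 2.849 -1.859 -1.244
v 2.42 -2.191 -1.225
v 2.315 -2.695 -1.401
v 2.596 -3.074 -1.67
v 3.099 -3.107 -1.874
v 3.528 -2.774 -1.893
v 3.633 -2.271 -1.717
v 3.104 3.279 -1.012
v 4.131 3.537 -1.679
v 3.789 1.403 -0.681
v 4.816 1.661 -1.348
v 4.638 2.208 -0.237
v 4.214 3.368 -0.442
v 3.706 1.572 -1.918
v 3.282 2.732 -2.123
v 4.503 2.482 -2.239
v 5.079 2.875 -1.2
v 2.841 2.065 -1.16
v 3.417 2.458 -0.121
v 3.557 3.573 -1.374
v 4.363 1.367 -0.986
v 4.258 1.689 -0.333
v 4.862 1.841 -0.725
v 3.606 3.473 -0.647
v 4.21 3.625 -1.039
v 4.508 2.844 -0.192
v 3.71 1.315 -1.321
v 4.314 1.467 -1.713
v 3.058 3.099 -1.635
v 3.662 3.251 -2.027
v 3.412 2.096 -2.168
v 4.379 3.104 -2.095
v 4.782 2.001 -1.901
v 4.13 1.949 -2.236
v 3.881 2.631 -2.356
v 4.718 3.335 -1.485
v 5.121 2.233 -1.291
v 5.016 2.554 -0.638
v 4.767 3.236 -0.758
v 4.937 2.715 -1.814
v 2.799 2.707 -1.069
v 3.202 1.605 -0.875
v 3.153 1.704 -1.602
v 2.904 2.386 -1.722
v 3.138 2.939 -0.459
v 3.541 1.836 -0.265
v 4.039 2.309 -0.004
v 3.79 2.991 -0.124
v 2.983 2.225 -0.546
f 2 1 4
f 2 4 3
f 4 1 5
f 4 5 3
f 5 1 6
f 5 6 3
f 6 1 7
f 6 7 3
f 7 1 8
f 7 8 3
f 8 1 9
f 8 9 3
f 9 1 10
f 9 10 3
f 10 1 11
f 10 11 3
f 11 1 12
f 11 12 3
f 12 1 2
f 12 2 3
f 14 13 16
f 14 16 15
f 16 13 17
f 16 17 15
f 17 13 18
f 17 18 15
f 18 13 19
f 18 19 15
f 19 13 20
f 19 20 15
f 20 13 21
f 20 21 15
f 21 13 22
f 21 22 15
f 22 13 14
f 22 14 15
f 23 60 39
f 60 34 63
f 39 63 28
f 60 63 39
f 23 39 35
f 39 28 40
f 35 40 24
f 39 40 35
f 23 35 44
f 35 24 45
f 44 45 30
f 35 45 44
f 23 44 56
f 44 30 59
f 56 59 33
f 44 59 56
f 23 56 60
f 56 33 64
f 60 64 34
f 56 64 60
f 24 40 51
f 40 28 54
f 51 54 32
f 40 54 51
f 28 63 41
f 63 34 62
f 41 62 27
f 63 62 41
f 34 64 61
f 64 33 57
f 61 57 25
f 64 57 61
f 33 59 58
f 59 30 46
f 58 46 29
f 59 46 58
f 30 45 50
f 45 24 47
f 50 47 31
f 45 47 50
f 26 52 38
f 52 32 53
f 38 53 27
f 52 53 38
f 26 38 36
f 38 27 37
f 36 37 25
f 38 37 36
f 26 36 43
f 36 25 42
f 43 42 29
f 36 42 43
f 26 43 48
f 43 29 49
f 48 49 31
f 43 49 48
f 26 48 52
f 48 31 55
f 52 55 32
f 48 55 52
f 27 53 41
f 53 32 54
f 41 54 28
f 53 54 41
f 25 37 61
f 37 27 62
f 61 62 34
f 37 62 61
f 29 42 58
f 42 25 57
f 58 57 33
f 42 57 58
f 31 49 50
f 49 29 46
f 50 46 30
f 49 46 50
f 32 55 51
f 55 31 47
f 51 47 24
f 55 47 51



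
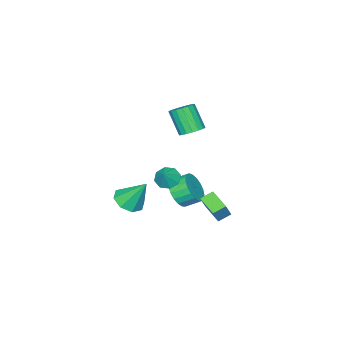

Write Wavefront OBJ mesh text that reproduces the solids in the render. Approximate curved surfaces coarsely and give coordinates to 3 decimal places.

v -0.338 -2.514 -0.306
v 0.018 -1.987 -0.807
v 0.378 -2.226 0.506
v -0.448 -1.732 -0.487
v -0.849 -1.936 -0.06
v -0.951 -2.478 0.222
v -0.694 -3.042 0.195
v -0.228 -3.296 -0.125
v 0.173 -3.092 -0.551
v 0.275 -2.55 -0.834
v -1.951 -2.015 3.123
v -1.276 -2.425 2.943
v -1.474 -3.415 4.457
v -2.149 -3.005 4.637
v -1.15 -2.126 3.155
v -1.347 -3.116 4.669
v -1.206 -1.802 3.359
v -1.404 -2.792 4.874
v -1.434 -1.526 3.509
v -1.631 -2.516 5.024
v -1.78 -1.363 3.571
v -1.977 -2.352 5.086
v -2.165 -1.349 3.53
v -2.363 -2.338 5.045
v -2.502 -1.487 3.396
v -2.699 -2.477 4.911
v -2.712 -1.747 3.199
v -2.909 -2.736 4.714
v -2.748 -2.068 2.984
v -2.945 -3.057 4.499
v -2.601 -2.377 2.802
v -2.799 -3.366 4.316
v -2.306 -2.603 2.693
v -2.503 -3.592 4.207
v -1.929 -2.694 2.682
v -2.127 -3.684 4.197
v -1.558 -2.63 2.772
v -1.755 -3.62 4.287
v -3.053 -4.042 -3.765
v -2.31 -4.136 -2.958
v -2.865 -3.292 -2.349
v -3.607 -3.198 -3.155
v -2.12 -3.818 -3.226
v -2.675 -2.973 -2.617
v -2.091 -3.539 -3.587
v -2.646 -2.694 -2.978
v -2.228 -3.346 -3.978
v -2.783 -2.502 -3.369
v -2.508 -3.274 -4.333
v -3.063 -2.43 -3.724
v -2.882 -3.335 -4.59
v -3.437 -2.49 -3.981
v -3.285 -3.518 -4.703
v -3.84 -2.674 -4.094
v -3.648 -3.792 -4.655
v -4.203 -2.947 -4.046
v -3.909 -4.109 -4.452
v -4.463 -3.264 -3.843
v -4.021 -4.414 -4.131
v -4.576 -3.57 -3.522
v -3.966 -4.656 -3.746
v -4.521 -3.811 -3.137
v -3.753 -4.791 -3.364
v -4.307 -3.946 -2.755
v -3.418 -4.796 -3.052
v -3.973 -3.952 -2.443
v -3.021 -4.672 -2.863
v -3.576 -3.827 -2.254
v -2.629 -4.438 -2.83
v -3.184 -3.594 -2.221
v -3.237 -2.042 -4.159
v -3.98 -1.671 -3.763
v -2.769 -0.649 -4.585
v -3.513 -0.278 -4.189
v -2.587 -1.922 -3.051
v -3.331 -1.551 -2.655
v -2.12 -0.529 -3.477
v -2.863 -0.158 -3.081
v 1.222 -4.141 -2.179
v 2.069 -4.569 -1.755
v 0.898 -3.039 -0.421
v 2.232 -3.896 -2.147
v 1.803 -3.366 -2.558
v 1.033 -3.29 -2.747
v 0.374 -3.712 -2.603
v 0.211 -4.386 -2.211
v 0.641 -4.916 -1.801
v 1.41 -4.992 -1.612
f 2 1 4
f 2 4 3
f 4 1 5
f 4 5 3
f 5 1 6
f 5 6 3
f 6 1 7
f 6 7 3
f 7 1 8
f 7 8 3
f 8 1 9
f 8 9 3
f 9 1 10
f 9 10 3
f 10 1 2
f 10 2 3
f 12 11 15
f 12 15 13
f 13 15 16
f 13 16 14
f 15 11 17
f 15 17 16
f 16 17 18
f 16 18 14
f 17 11 19
f 17 19 18
f 18 19 20
f 18 20 14
f 19 11 21
f 19 21 20
f 20 21 22
f 20 22 14
f 21 11 23
f 21 23 22
f 22 23 24
f 22 24 14
f 23 11 25
f 23 25 24
f 24 25 26
f 24 26 14
f 25 11 27
f 25 27 26
f 26 27 28
f 26 28 14
f 27 11 29
f 27 29 28
f 28 29 30
f 28 30 14
f 29 11 31
f 29 31 30
f 30 31 32
f 30 32 14
f 31 11 33
f 31 33 32
f 32 33 34
f 32 34 14
f 33 11 35
f 33 35 34
f 34 35 36
f 34 36 14
f 35 11 37
f 35 37 36
f 36 37 38
f 36 38 14
f 37 11 12
f 37 12 38
f 38 12 13
f 38 13 14
f 40 39 43
f 40 43 41
f 41 43 44
f 41 44 42
f 43 39 45
f 43 45 44
f 44 45 46
f 44 46 42
f 45 39 47
f 45 47 46
f 46 47 48
f 46 48 42
f 47 39 49
f 47 49 48
f 48 49 50
f 48 50 42
f 49 39 51
f 49 51 50
f 50 51 52
f 50 52 42
f 51 39 53
f 51 53 52
f 52 53 54
f 52 54 42
f 53 39 55
f 53 55 54
f 54 55 56
f 54 56 42
f 55 39 57
f 55 57 56
f 56 57 58
f 56 58 42
f 57 39 59
f 57 59 58
f 58 59 60
f 58 60 42
f 59 39 61
f 59 61 60
f 60 61 62
f 60 62 42
f 61 39 63
f 61 63 62
f 62 63 64
f 62 64 42
f 63 39 65
f 63 65 64
f 64 65 66
f 64 66 42
f 65 39 67
f 65 67 66
f 66 67 68
f 66 68 42
f 67 39 69
f 67 69 68
f 68 69 70
f 68 70 42
f 69 39 40
f 69 40 70
f 70 40 41
f 70 41 42
f 72 74 71
f 75 72 71
f 71 74 73
f 73 75 71
f 72 78 74
f 76 72 75
f 76 78 72
f 74 78 73
f 77 75 73
f 73 78 77
f 77 76 75
f 78 76 77
f 80 79 82
f 80 82 81
f 82 79 83
f 82 83 81
f 83 79 84
f 83 84 81
f 84 79 85
f 84 85 81
f 85 79 86
f 85 86 81
f 86 79 87
f 86 87 81
f 87 79 88
f 87 88 81
f 88 79 80
f 88 80 81



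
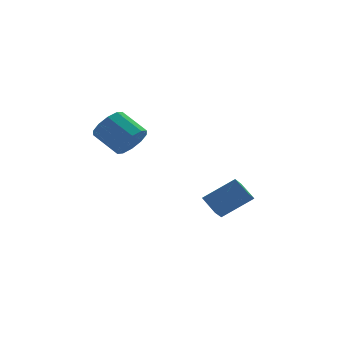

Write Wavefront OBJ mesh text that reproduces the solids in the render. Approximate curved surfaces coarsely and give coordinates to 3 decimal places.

v 1.471 -2.643 -2.572
v 3.087 -2.744 -1.449
v 1.082 -1.744 -1.932
v 2.698 -1.845 -0.809
v 2.002 -1.915 -3.271
v 3.618 -2.016 -2.148
v 1.613 -1.016 -2.631
v 3.229 -1.117 -1.508
v -2.595 -2.788 2.606
v -1.997 -2.083 2.313
v -2.886 -0.967 3.181
v -3.485 -1.672 3.474
v -2.442 -2.126 1.913
v -3.331 -1.011 2.781
v -2.945 -2.423 1.778
v -3.834 -1.307 2.646
v -3.315 -2.858 1.959
v -4.204 -1.743 2.828
v -3.41 -3.267 2.388
v -4.299 -2.151 3.256
v -3.194 -3.493 2.899
v -4.083 -2.377 3.767
v -2.749 -3.449 3.299
v -3.638 -2.334 4.167
v -2.246 -3.153 3.434
v -3.135 -2.037 4.302
v -1.876 -2.717 3.252
v -2.765 -1.602 4.121
v -1.781 -2.309 2.824
v -2.67 -1.193 3.692
f 2 4 1
f 5 2 1
f 1 4 3
f 3 5 1
f 2 8 4
f 6 2 5
f 6 8 2
f 4 8 3
f 7 5 3
f 3 8 7
f 7 6 5
f 8 6 7
f 10 9 13
f 10 13 11
f 11 13 14
f 11 14 12
f 13 9 15
f 13 15 14
f 14 15 16
f 14 16 12
f 15 9 17
f 15 17 16
f 16 17 18
f 16 18 12
f 17 9 19
f 17 19 18
f 18 19 20
f 18 20 12
f 19 9 21
f 19 21 20
f 20 21 22
f 20 22 12
f 21 9 23
f 21 23 22
f 22 23 24
f 22 24 12
f 23 9 25
f 23 25 24
f 24 25 26
f 24 26 12
f 25 9 27
f 25 27 26
f 26 27 28
f 26 28 12
f 27 9 29
f 27 29 28
f 28 29 30
f 28 30 12
f 29 9 10
f 29 10 30
f 30 10 11
f 30 11 12



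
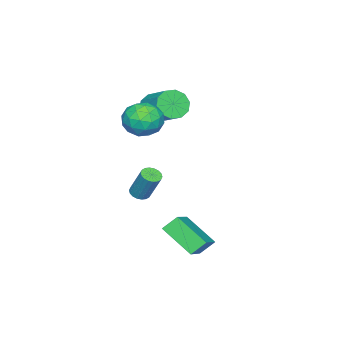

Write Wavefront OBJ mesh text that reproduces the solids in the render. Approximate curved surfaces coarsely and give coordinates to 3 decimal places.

v -2.341 -3.003 2.528
v -1.87 -3.621 3.074
v -1.008 -2.095 4.059
v -1.479 -1.477 3.512
v -1.538 -3.505 2.604
v -0.677 -1.979 3.588
v -1.513 -3.198 2.105
v -0.651 -1.672 3.089
v -1.804 -2.816 1.767
v -0.942 -1.289 2.751
v -2.3 -2.505 1.72
v -1.438 -0.979 2.704
v -2.812 -2.385 1.981
v -1.95 -0.859 2.966
v -3.143 -2.501 2.452
v -2.282 -0.975 3.436
v -3.169 -2.808 2.951
v -2.307 -1.282 3.935
v -2.878 -3.191 3.289
v -2.016 -1.664 4.273
v -2.382 -3.501 3.336
v -1.52 -1.975 4.32
v 2.606 1.646 -1.764
v 4.34 2.12 -0.757
v 2.819 3.335 -2.924
v 4.553 3.809 -1.917
v 3.147 1.111 -2.443
v 4.881 1.585 -1.436
v 3.36 2.8 -3.603
v 5.094 3.274 -2.596
v 1.265 -0.71 2.961
v 2.197 -1.358 2.988
v 0.483 -1.782 4.232
v 1.415 -2.43 4.259
v 1.448 -1.37 4.666
v 1.931 -0.708 3.88
v 0.749 -2.432 3.34
v 1.232 -1.77 2.554
v 1.878 -2.422 3.222
v 2.31 -1.766 4.042
v 0.37 -1.374 3.178
v 0.802 -0.718 3.998
v 1.8 -0.94 2.863
v 0.88 -2.2 4.357
v 0.9 -1.577 4.596
v 1.448 -1.958 4.612
v 1.643 -0.558 3.388
v 2.191 -0.938 3.404
v 1.751 -0.946 4.39
v 0.489 -2.202 3.816
v 1.037 -2.582 3.832
v 1.232 -1.182 2.608
v 1.78 -1.563 2.624
v 0.929 -2.194 2.83
v 2.16 -1.946 3.017
v 1.701 -2.576 3.764
v 1.309 -2.578 3.223
v 1.593 -2.188 2.761
v 2.414 -1.56 3.498
v 1.955 -2.19 4.245
v 1.974 -1.568 4.485
v 2.258 -1.178 4.023
v 2.227 -2.186 3.636
v 0.725 -0.95 2.975
v 0.266 -1.58 3.722
v 0.422 -1.962 3.197
v 0.706 -1.572 2.735
v 0.979 -0.564 3.456
v 0.52 -1.194 4.203
v 1.087 -0.952 4.459
v 1.371 -0.562 3.997
v 0.453 -0.954 3.584
v -0.626 -2.974 -2.915
v -0.309 -3.423 -2.729
v -0.076 -2.575 -1.079
v -0.394 -2.126 -1.265
v -0.132 -3.267 -2.834
v 0.101 -2.419 -1.184
v -0.053 -3.053 -2.956
v 0.18 -2.205 -1.305
v -0.088 -2.823 -3.069
v 0.145 -1.975 -1.418
v -0.229 -2.624 -3.151
v 0.004 -1.776 -1.501
v -0.449 -2.493 -3.187
v -0.216 -1.645 -1.537
v -0.704 -2.458 -3.169
v -0.471 -1.61 -1.519
v -0.944 -2.525 -3.101
v -0.711 -1.677 -1.451
v -1.121 -2.681 -2.996
v -0.888 -1.833 -1.346
v -1.2 -2.895 -2.875
v -0.967 -2.047 -1.224
v -1.165 -3.125 -2.762
v -0.932 -2.277 -1.111
v -1.024 -3.324 -2.679
v -0.791 -2.476 -1.029
v -0.804 -3.455 -2.643
v -0.571 -2.607 -0.993
v -0.549 -3.49 -2.661
v -0.316 -2.642 -1.011
f 2 1 5
f 2 5 3
f 3 5 6
f 3 6 4
f 5 1 7
f 5 7 6
f 6 7 8
f 6 8 4
f 7 1 9
f 7 9 8
f 8 9 10
f 8 10 4
f 9 1 11
f 9 11 10
f 10 11 12
f 10 12 4
f 11 1 13
f 11 13 12
f 12 13 14
f 12 14 4
f 13 1 15
f 13 15 14
f 14 15 16
f 14 16 4
f 15 1 17
f 15 17 16
f 16 17 18
f 16 18 4
f 17 1 19
f 17 19 18
f 18 19 20
f 18 20 4
f 19 1 21
f 19 21 20
f 20 21 22
f 20 22 4
f 21 1 2
f 21 2 22
f 22 2 3
f 22 3 4
f 24 26 23
f 27 24 23
f 23 26 25
f 25 27 23
f 24 30 26
f 28 24 27
f 28 30 24
f 26 30 25
f 29 27 25
f 25 30 29
f 29 28 27
f 30 28 29
f 31 68 47
f 68 42 71
f 47 71 36
f 68 71 47
f 31 47 43
f 47 36 48
f 43 48 32
f 47 48 43
f 31 43 52
f 43 32 53
f 52 53 38
f 43 53 52
f 31 52 64
f 52 38 67
f 64 67 41
f 52 67 64
f 31 64 68
f 64 41 72
f 68 72 42
f 64 72 68
f 32 48 59
f 48 36 62
f 59 62 40
f 48 62 59
f 36 71 49
f 71 42 70
f 49 70 35
f 71 70 49
f 42 72 69
f 72 41 65
f 69 65 33
f 72 65 69
f 41 67 66
f 67 38 54
f 66 54 37
f 67 54 66
f 38 53 58
f 53 32 55
f 58 55 39
f 53 55 58
f 34 60 46
f 60 40 61
f 46 61 35
f 60 61 46
f 34 46 44
f 46 35 45
f 44 45 33
f 46 45 44
f 34 44 51
f 44 33 50
f 51 50 37
f 44 50 51
f 34 51 56
f 51 37 57
f 56 57 39
f 51 57 56
f 34 56 60
f 56 39 63
f 60 63 40
f 56 63 60
f 35 61 49
f 61 40 62
f 49 62 36
f 61 62 49
f 33 45 69
f 45 35 70
f 69 70 42
f 45 70 69
f 37 50 66
f 50 33 65
f 66 65 41
f 50 65 66
f 39 57 58
f 57 37 54
f 58 54 38
f 57 54 58
f 40 63 59
f 63 39 55
f 59 55 32
f 63 55 59
f 74 73 77
f 74 77 75
f 75 77 78
f 75 78 76
f 77 73 79
f 77 79 78
f 78 79 80
f 78 80 76
f 79 73 81
f 79 81 80
f 80 81 82
f 80 82 76
f 81 73 83
f 81 83 82
f 82 83 84
f 82 84 76
f 83 73 85
f 83 85 84
f 84 85 86
f 84 86 76
f 85 73 87
f 85 87 86
f 86 87 88
f 86 88 76
f 87 73 89
f 87 89 88
f 88 89 90
f 88 90 76
f 89 73 91
f 89 91 90
f 90 91 92
f 90 92 76
f 91 73 93
f 91 93 92
f 92 93 94
f 92 94 76
f 93 73 95
f 93 95 94
f 94 95 96
f 94 96 76
f 95 73 97
f 95 97 96
f 96 97 98
f 96 98 76
f 97 73 99
f 97 99 98
f 98 99 100
f 98 100 76
f 99 73 101
f 99 101 100
f 100 101 102
f 100 102 76
f 101 73 74
f 101 74 102
f 102 74 75
f 102 75 76



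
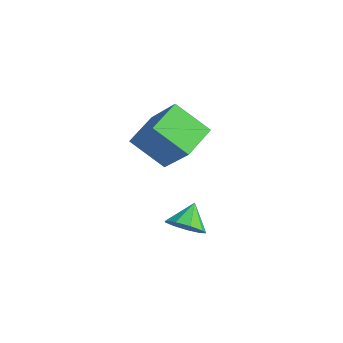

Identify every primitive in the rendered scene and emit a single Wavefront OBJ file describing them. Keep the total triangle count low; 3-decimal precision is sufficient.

v 2.209 -0.167 -0.256
v 2.952 0.079 -0.011
v 1.731 0.607 0.416
v 2.791 0.372 -0.462
v 2.359 0.412 -0.816
v 1.856 0.182 -0.908
v 1.518 -0.212 -0.695
v 1.503 -0.584 -0.276
v 1.819 -0.762 0.153
v 2.317 -0.66 0.39
v 2.764 -0.328 0.326
v 0.77 -0.08 2.174
v -0.426 -0.818 3.2
v 0.238 1.276 2.529
v -0.958 0.539 3.555
v 2.158 0.021 3.865
v 0.962 -0.716 4.891
v 1.626 1.378 4.22
v 0.43 0.64 5.246
f 2 1 4
f 2 4 3
f 4 1 5
f 4 5 3
f 5 1 6
f 5 6 3
f 6 1 7
f 6 7 3
f 7 1 8
f 7 8 3
f 8 1 9
f 8 9 3
f 9 1 10
f 9 10 3
f 10 1 11
f 10 11 3
f 11 1 2
f 11 2 3
f 13 15 12
f 16 13 12
f 12 15 14
f 14 16 12
f 13 19 15
f 17 13 16
f 17 19 13
f 15 19 14
f 18 16 14
f 14 19 18
f 18 17 16
f 19 17 18



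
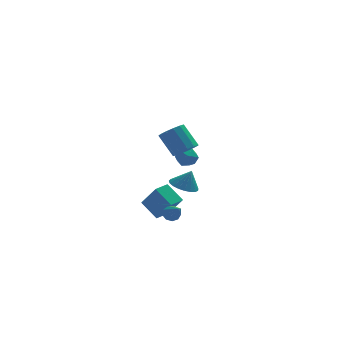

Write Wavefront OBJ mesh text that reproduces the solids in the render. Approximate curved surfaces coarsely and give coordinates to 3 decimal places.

v -2.02 -0.08 -2.705
v -2.795 0.762 -1.815
v -2.747 0.803 -4.172
v -3.522 1.645 -3.281
v -1.278 0.575 -2.679
v -2.053 1.417 -1.788
v -2.005 1.458 -4.145
v -2.78 2.3 -3.255
v -0.841 2.752 -0.381
v -0.402 2.151 -0.568
v -1.318 2.109 0.568
v -0.879 1.508 0.381
v -0.557 2.144 0.664
v -0.262 2.542 0.077
v -1.458 1.718 -0.077
v -1.163 2.116 -0.664
v -0.784 1.512 -0.38
v -0.227 1.775 0.078
v -1.493 2.485 -0.078
v -0.936 2.748 0.38
v -1.728 -4.238 3.39
v -1.083 -4.342 3.816
v -1.767 -3.586 5.036
v -2.412 -3.482 4.61
v -1.033 -3.958 3.607
v -1.717 -3.203 4.827
v -1.203 -3.664 3.329
v -1.887 -2.908 4.549
v -1.54 -3.551 3.07
v -2.225 -2.796 4.291
v -1.937 -3.657 2.913
v -2.621 -2.901 4.133
v -2.267 -3.947 2.907
v -2.951 -3.191 4.128
v -2.426 -4.329 3.055
v -3.111 -3.574 4.275
v -2.364 -4.682 3.308
v -3.048 -3.927 4.529
v -2.099 -4.894 3.588
v -2.783 -4.139 4.808
v -1.717 -4.898 3.805
v -2.401 -4.143 5.025
v -1.338 -4.692 3.89
v -2.022 -3.937 5.11
v -2.093 -0.819 -3.026
v -1.629 -0.572 -2.866
v -1.727 -2.161 -2.014
v -1.911 -0.476 -2.637
v -2.279 -0.541 -2.59
v -2.56 -0.736 -2.747
v -2.622 -0.97 -3.035
v -2.436 -1.134 -3.319
v -2.09 -1.15 -3.466
v -1.746 -1.012 -3.407
v -1.563 -0.783 -3.17
v -0.93 2.957 -2.661
v -0.37 3.659 -2.862
v -0.47 2.923 -1.499
v -0.681 3.84 -2.733
v -1.036 3.869 -2.592
v -1.372 3.74 -2.462
v -1.632 3.475 -2.367
v -1.77 3.122 -2.323
v -1.763 2.739 -2.337
v -1.612 2.395 -2.408
v -1.344 2.148 -2.521
v -1.003 2.04 -2.659
v -0.65 2.092 -2.798
v -0.346 2.293 -2.912
v -0.142 2.609 -2.983
v -0.075 2.985 -2.999
v -0.155 3.357 -2.956
f 2 4 1
f 5 2 1
f 1 4 3
f 3 5 1
f 2 8 4
f 6 2 5
f 6 8 2
f 4 8 3
f 7 5 3
f 3 8 7
f 7 6 5
f 8 6 7
f 9 20 14
f 9 14 10
f 9 10 16
f 9 16 19
f 9 19 20
f 10 14 18
f 14 20 13
f 20 19 11
f 19 16 15
f 16 10 17
f 12 18 13
f 12 13 11
f 12 11 15
f 12 15 17
f 12 17 18
f 13 18 14
f 11 13 20
f 15 11 19
f 17 15 16
f 18 17 10
f 22 21 25
f 22 25 23
f 23 25 26
f 23 26 24
f 25 21 27
f 25 27 26
f 26 27 28
f 26 28 24
f 27 21 29
f 27 29 28
f 28 29 30
f 28 30 24
f 29 21 31
f 29 31 30
f 30 31 32
f 30 32 24
f 31 21 33
f 31 33 32
f 32 33 34
f 32 34 24
f 33 21 35
f 33 35 34
f 34 35 36
f 34 36 24
f 35 21 37
f 35 37 36
f 36 37 38
f 36 38 24
f 37 21 39
f 37 39 38
f 38 39 40
f 38 40 24
f 39 21 41
f 39 41 40
f 40 41 42
f 40 42 24
f 41 21 43
f 41 43 42
f 42 43 44
f 42 44 24
f 43 21 22
f 43 22 44
f 44 22 23
f 44 23 24
f 46 45 48
f 46 48 47
f 48 45 49
f 48 49 47
f 49 45 50
f 49 50 47
f 50 45 51
f 50 51 47
f 51 45 52
f 51 52 47
f 52 45 53
f 52 53 47
f 53 45 54
f 53 54 47
f 54 45 55
f 54 55 47
f 55 45 46
f 55 46 47
f 57 56 59
f 57 59 58
f 59 56 60
f 59 60 58
f 60 56 61
f 60 61 58
f 61 56 62
f 61 62 58
f 62 56 63
f 62 63 58
f 63 56 64
f 63 64 58
f 64 56 65
f 64 65 58
f 65 56 66
f 65 66 58
f 66 56 67
f 66 67 58
f 67 56 68
f 67 68 58
f 68 56 69
f 68 69 58
f 69 56 70
f 69 70 58
f 70 56 71
f 70 71 58
f 71 56 72
f 71 72 58
f 72 56 57
f 72 57 58



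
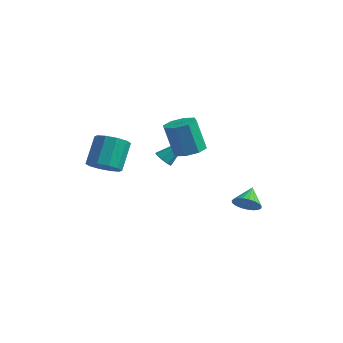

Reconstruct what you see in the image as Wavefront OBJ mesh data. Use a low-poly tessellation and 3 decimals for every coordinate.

v -1.41 1.179 0.638
v -0.924 1.106 0.349
v -0.47 2.341 1.922
v -1.153 1.449 0.206
v -1.533 1.634 0.317
v -1.84 1.553 0.615
v -1.896 1.253 0.927
v -1.667 0.91 1.07
v -1.287 0.725 0.959
v -0.98 0.806 0.661
v 2.478 3.011 -2.648
v 3.268 3.137 -2.634
v 2.302 4.049 -2.032
v 3.179 3.289 -2.916
v 2.969 3.393 -3.152
v 2.674 3.432 -3.3
v 2.345 3.397 -3.336
v 2.039 3.296 -3.253
v 1.809 3.145 -3.066
v 1.695 2.971 -2.806
v 1.716 2.805 -2.519
v 1.869 2.673 -2.254
v 2.128 2.601 -2.058
v 2.447 2.599 -1.963
v 2.771 2.668 -1.987
v 3.045 2.797 -2.126
v 3.221 2.963 -2.354
v -2.676 -2.628 1.843
v -2.141 -2.048 1.352
v -2.328 -0.812 2.605
v -2.864 -1.392 3.097
v -2.686 -1.966 1.19
v -2.873 -0.731 2.443
v -3.228 -2.137 1.277
v -3.415 -0.902 2.531
v -3.559 -2.496 1.581
v -3.746 -1.26 2.835
v -3.553 -2.905 1.985
v -3.74 -1.669 3.239
v -3.212 -3.208 2.335
v -3.399 -1.972 3.588
v -2.667 -3.289 2.497
v -2.854 -2.054 3.75
v -2.125 -3.118 2.409
v -2.312 -1.883 3.663
v -1.794 -2.76 2.105
v -1.981 -1.524 3.359
v -1.8 -2.351 1.701
v -1.987 -1.115 2.955
v 1.095 -0.673 3.082
v 1.802 -1.1 3.387
v 1.152 -0.954 5.102
v 0.445 -0.527 4.798
v 1.893 -0.433 3.365
v 1.243 -0.287 5.08
v 1.517 0.094 3.177
v 0.867 0.239 4.892
v 0.893 0.171 2.934
v 0.243 0.317 4.649
v 0.388 -0.246 2.778
v -0.262 -0.1 4.493
v 0.297 -0.913 2.8
v -0.353 -0.767 4.515
v 0.673 -1.439 2.988
v 0.023 -1.294 4.703
v 1.297 -1.517 3.231
v 0.647 -1.371 4.946
f 2 1 4
f 2 4 3
f 4 1 5
f 4 5 3
f 5 1 6
f 5 6 3
f 6 1 7
f 6 7 3
f 7 1 8
f 7 8 3
f 8 1 9
f 8 9 3
f 9 1 10
f 9 10 3
f 10 1 2
f 10 2 3
f 12 11 14
f 12 14 13
f 14 11 15
f 14 15 13
f 15 11 16
f 15 16 13
f 16 11 17
f 16 17 13
f 17 11 18
f 17 18 13
f 18 11 19
f 18 19 13
f 19 11 20
f 19 20 13
f 20 11 21
f 20 21 13
f 21 11 22
f 21 22 13
f 22 11 23
f 22 23 13
f 23 11 24
f 23 24 13
f 24 11 25
f 24 25 13
f 25 11 26
f 25 26 13
f 26 11 27
f 26 27 13
f 27 11 12
f 27 12 13
f 29 28 32
f 29 32 30
f 30 32 33
f 30 33 31
f 32 28 34
f 32 34 33
f 33 34 35
f 33 35 31
f 34 28 36
f 34 36 35
f 35 36 37
f 35 37 31
f 36 28 38
f 36 38 37
f 37 38 39
f 37 39 31
f 38 28 40
f 38 40 39
f 39 40 41
f 39 41 31
f 40 28 42
f 40 42 41
f 41 42 43
f 41 43 31
f 42 28 44
f 42 44 43
f 43 44 45
f 43 45 31
f 44 28 46
f 44 46 45
f 45 46 47
f 45 47 31
f 46 28 48
f 46 48 47
f 47 48 49
f 47 49 31
f 48 28 29
f 48 29 49
f 49 29 30
f 49 30 31
f 51 50 54
f 51 54 52
f 52 54 55
f 52 55 53
f 54 50 56
f 54 56 55
f 55 56 57
f 55 57 53
f 56 50 58
f 56 58 57
f 57 58 59
f 57 59 53
f 58 50 60
f 58 60 59
f 59 60 61
f 59 61 53
f 60 50 62
f 60 62 61
f 61 62 63
f 61 63 53
f 62 50 64
f 62 64 63
f 63 64 65
f 63 65 53
f 64 50 66
f 64 66 65
f 65 66 67
f 65 67 53
f 66 50 51
f 66 51 67
f 67 51 52
f 67 52 53



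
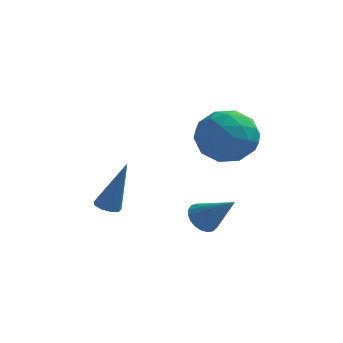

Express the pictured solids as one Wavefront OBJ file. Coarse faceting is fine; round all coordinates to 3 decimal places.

v -1.631 1.225 -1.555
v -1.17 1.365 -1.723
v -0.969 1.475 0.475
v -1.375 1.645 -1.69
v -1.7 1.729 -1.595
v -1.993 1.577 -1.48
v -2.116 1.26 -1.401
v -2.013 0.927 -1.394
v -1.731 0.733 -1.462
v -1.402 0.77 -1.574
v -1.181 1.019 -1.677
v 1.737 1.175 -1.763
v 2.203 1.204 -2.243
v 2.903 0.725 -0.657
v 2.207 1.464 -2.142
v 2.131 1.674 -1.976
v 1.986 1.797 -1.773
v 1.798 1.813 -1.568
v 1.599 1.719 -1.397
v 1.424 1.531 -1.289
v 1.303 1.281 -1.263
v 1.257 1.013 -1.324
v 1.294 0.773 -1.461
v 1.408 0.603 -1.65
v 1.578 0.531 -1.858
v 1.776 0.571 -2.05
v 1.967 0.716 -2.193
v 2.118 0.94 -2.261
v 2.133 2.427 1.717
v 3.003 1.803 1.177
v 1.997 1.057 3.083
v 2.867 0.433 2.543
v 3.122 1.471 3.084
v 3.206 2.318 2.24
v 1.794 0.542 2.02
v 1.878 1.389 1.176
v 2.793 0.638 1.365
v 3.614 1.212 2.022
v 1.386 1.648 2.238
v 2.207 2.222 2.895
v 2.58 2.235 1.327
v 2.42 0.625 2.933
v 2.57 1.235 3.251
v 3.081 0.868 2.934
v 2.7 2.538 1.952
v 3.211 2.171 1.635
v 3.281 1.976 2.756
v 1.789 0.689 2.625
v 2.3 0.322 2.308
v 1.919 1.992 1.326
v 2.43 1.625 1.009
v 1.719 0.884 1.504
v 2.967 1.183 1.12
v 2.888 0.378 1.923
v 2.257 0.442 1.615
v 2.306 0.94 1.119
v 3.45 1.521 1.507
v 3.37 0.716 2.31
v 3.52 1.326 2.628
v 3.57 1.824 2.131
v 3.327 0.836 1.617
v 1.63 2.144 1.95
v 1.55 1.339 2.753
v 1.43 1.036 2.129
v 1.48 1.534 1.632
v 2.112 2.482 2.337
v 2.033 1.677 3.14
v 2.694 1.92 3.141
v 2.743 2.418 2.645
v 1.673 2.024 2.643
f 2 1 4
f 2 4 3
f 4 1 5
f 4 5 3
f 5 1 6
f 5 6 3
f 6 1 7
f 6 7 3
f 7 1 8
f 7 8 3
f 8 1 9
f 8 9 3
f 9 1 10
f 9 10 3
f 10 1 11
f 10 11 3
f 11 1 2
f 11 2 3
f 13 12 15
f 13 15 14
f 15 12 16
f 15 16 14
f 16 12 17
f 16 17 14
f 17 12 18
f 17 18 14
f 18 12 19
f 18 19 14
f 19 12 20
f 19 20 14
f 20 12 21
f 20 21 14
f 21 12 22
f 21 22 14
f 22 12 23
f 22 23 14
f 23 12 24
f 23 24 14
f 24 12 25
f 24 25 14
f 25 12 26
f 25 26 14
f 26 12 27
f 26 27 14
f 27 12 28
f 27 28 14
f 28 12 13
f 28 13 14
f 29 66 45
f 66 40 69
f 45 69 34
f 66 69 45
f 29 45 41
f 45 34 46
f 41 46 30
f 45 46 41
f 29 41 50
f 41 30 51
f 50 51 36
f 41 51 50
f 29 50 62
f 50 36 65
f 62 65 39
f 50 65 62
f 29 62 66
f 62 39 70
f 66 70 40
f 62 70 66
f 30 46 57
f 46 34 60
f 57 60 38
f 46 60 57
f 34 69 47
f 69 40 68
f 47 68 33
f 69 68 47
f 40 70 67
f 70 39 63
f 67 63 31
f 70 63 67
f 39 65 64
f 65 36 52
f 64 52 35
f 65 52 64
f 36 51 56
f 51 30 53
f 56 53 37
f 51 53 56
f 32 58 44
f 58 38 59
f 44 59 33
f 58 59 44
f 32 44 42
f 44 33 43
f 42 43 31
f 44 43 42
f 32 42 49
f 42 31 48
f 49 48 35
f 42 48 49
f 32 49 54
f 49 35 55
f 54 55 37
f 49 55 54
f 32 54 58
f 54 37 61
f 58 61 38
f 54 61 58
f 33 59 47
f 59 38 60
f 47 60 34
f 59 60 47
f 31 43 67
f 43 33 68
f 67 68 40
f 43 68 67
f 35 48 64
f 48 31 63
f 64 63 39
f 48 63 64
f 37 55 56
f 55 35 52
f 56 52 36
f 55 52 56
f 38 61 57
f 61 37 53
f 57 53 30
f 61 53 57



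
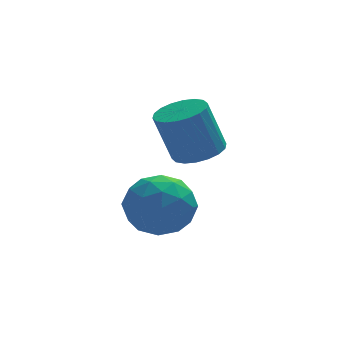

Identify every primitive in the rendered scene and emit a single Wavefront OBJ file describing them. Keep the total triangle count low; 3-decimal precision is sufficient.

v -1.047 -0.231 0.941
v -0.13 -0.266 0.202
v -0.23 -1.574 2.018
v 0.687 -1.609 1.279
v 0.51 -0.66 1.953
v 0.005 0.17 1.288
v -0.365 -2.01 0.932
v -0.87 -1.18 0.267
v 0.291 -1.366 0.197
v 0.832 -0.531 0.828
v -1.192 -1.309 1.392
v -0.651 -0.474 2.023
v -0.66 -0.131 0.477
v 0.3 -1.709 1.743
v 0.196 -1.152 2.139
v 0.735 -1.172 1.705
v -0.581 0.126 1.115
v -0.042 0.105 0.681
v 0.334 -0.126 1.71
v -0.318 -1.945 1.539
v 0.221 -1.966 1.105
v -1.095 -0.668 0.515
v -0.556 -0.688 0.081
v -0.694 -1.714 0.51
v 0.126 -0.797 0.04
v 0.606 -1.587 0.673
v -0.012 -1.823 0.469
v -0.308 -1.335 0.078
v 0.444 -0.307 0.411
v 0.924 -1.096 1.044
v 0.82 -0.538 1.44
v 0.523 -0.05 1.049
v 0.692 -0.953 0.407
v -1.284 -0.744 1.176
v -0.804 -1.533 1.809
v -0.883 -1.79 1.171
v -1.18 -1.302 0.78
v -0.966 -0.253 1.547
v -0.486 -1.043 2.18
v -0.052 -0.505 2.142
v -0.348 -0.017 1.751
v -1.052 -0.887 1.813
v 1.601 2.036 1.733
v 2.325 1.588 1.992
v 1.742 1.675 3.767
v 1.019 2.124 3.507
v 2.443 1.965 2.013
v 1.86 2.052 3.787
v 2.395 2.357 1.977
v 1.812 2.444 3.752
v 2.189 2.685 1.894
v 1.606 2.772 3.669
v 1.867 2.885 1.778
v 1.284 2.972 3.553
v 1.493 2.916 1.654
v 0.91 3.003 3.428
v 1.14 2.774 1.545
v 0.557 2.861 3.32
v 0.878 2.485 1.473
v 0.295 2.572 3.248
v 0.76 2.108 1.453
v 0.177 2.195 3.227
v 0.808 1.716 1.488
v 0.225 1.803 3.263
v 1.014 1.388 1.571
v 0.431 1.475 3.346
v 1.336 1.188 1.687
v 0.753 1.275 3.462
v 1.71 1.157 1.812
v 1.127 1.244 3.586
v 2.063 1.299 1.92
v 1.48 1.386 3.695
f 1 38 17
f 38 12 41
f 17 41 6
f 38 41 17
f 1 17 13
f 17 6 18
f 13 18 2
f 17 18 13
f 1 13 22
f 13 2 23
f 22 23 8
f 13 23 22
f 1 22 34
f 22 8 37
f 34 37 11
f 22 37 34
f 1 34 38
f 34 11 42
f 38 42 12
f 34 42 38
f 2 18 29
f 18 6 32
f 29 32 10
f 18 32 29
f 6 41 19
f 41 12 40
f 19 40 5
f 41 40 19
f 12 42 39
f 42 11 35
f 39 35 3
f 42 35 39
f 11 37 36
f 37 8 24
f 36 24 7
f 37 24 36
f 8 23 28
f 23 2 25
f 28 25 9
f 23 25 28
f 4 30 16
f 30 10 31
f 16 31 5
f 30 31 16
f 4 16 14
f 16 5 15
f 14 15 3
f 16 15 14
f 4 14 21
f 14 3 20
f 21 20 7
f 14 20 21
f 4 21 26
f 21 7 27
f 26 27 9
f 21 27 26
f 4 26 30
f 26 9 33
f 30 33 10
f 26 33 30
f 5 31 19
f 31 10 32
f 19 32 6
f 31 32 19
f 3 15 39
f 15 5 40
f 39 40 12
f 15 40 39
f 7 20 36
f 20 3 35
f 36 35 11
f 20 35 36
f 9 27 28
f 27 7 24
f 28 24 8
f 27 24 28
f 10 33 29
f 33 9 25
f 29 25 2
f 33 25 29
f 44 43 47
f 44 47 45
f 45 47 48
f 45 48 46
f 47 43 49
f 47 49 48
f 48 49 50
f 48 50 46
f 49 43 51
f 49 51 50
f 50 51 52
f 50 52 46
f 51 43 53
f 51 53 52
f 52 53 54
f 52 54 46
f 53 43 55
f 53 55 54
f 54 55 56
f 54 56 46
f 55 43 57
f 55 57 56
f 56 57 58
f 56 58 46
f 57 43 59
f 57 59 58
f 58 59 60
f 58 60 46
f 59 43 61
f 59 61 60
f 60 61 62
f 60 62 46
f 61 43 63
f 61 63 62
f 62 63 64
f 62 64 46
f 63 43 65
f 63 65 64
f 64 65 66
f 64 66 46
f 65 43 67
f 65 67 66
f 66 67 68
f 66 68 46
f 67 43 69
f 67 69 68
f 68 69 70
f 68 70 46
f 69 43 71
f 69 71 70
f 70 71 72
f 70 72 46
f 71 43 44
f 71 44 72
f 72 44 45
f 72 45 46

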